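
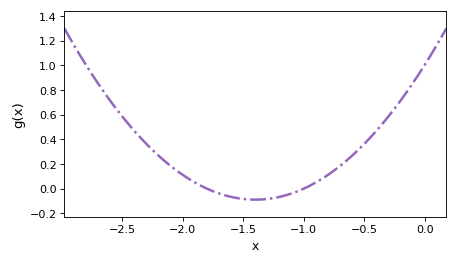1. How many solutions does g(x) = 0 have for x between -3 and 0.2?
2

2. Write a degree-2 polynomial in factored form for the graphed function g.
y = 0.56(x + 1.8)(x + 1)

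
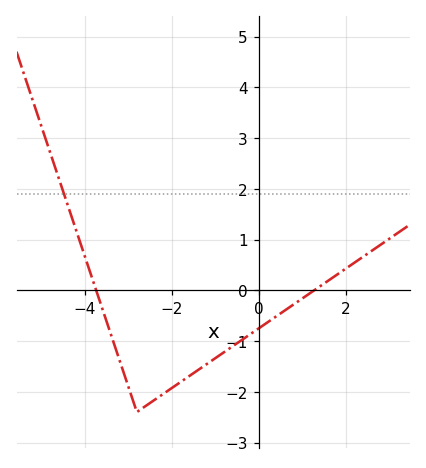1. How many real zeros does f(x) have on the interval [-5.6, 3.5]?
2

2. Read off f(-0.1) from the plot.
-0.8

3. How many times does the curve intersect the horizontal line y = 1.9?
1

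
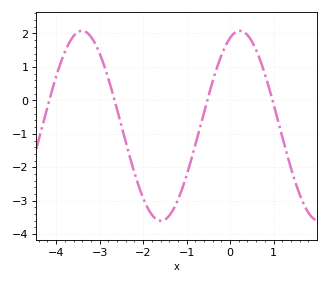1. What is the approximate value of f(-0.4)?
0.574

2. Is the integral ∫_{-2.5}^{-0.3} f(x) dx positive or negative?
negative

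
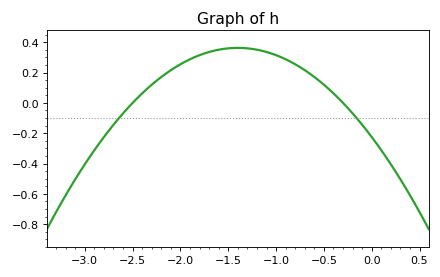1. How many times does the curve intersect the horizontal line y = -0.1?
2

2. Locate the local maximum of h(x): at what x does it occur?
-1.4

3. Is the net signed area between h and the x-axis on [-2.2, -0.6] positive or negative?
positive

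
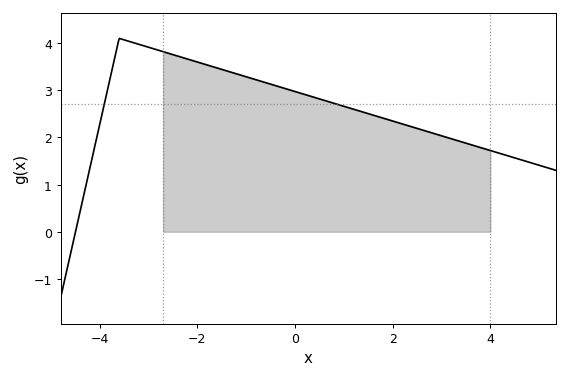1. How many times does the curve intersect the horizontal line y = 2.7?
2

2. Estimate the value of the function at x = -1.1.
3.3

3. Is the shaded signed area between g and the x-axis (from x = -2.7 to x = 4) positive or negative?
positive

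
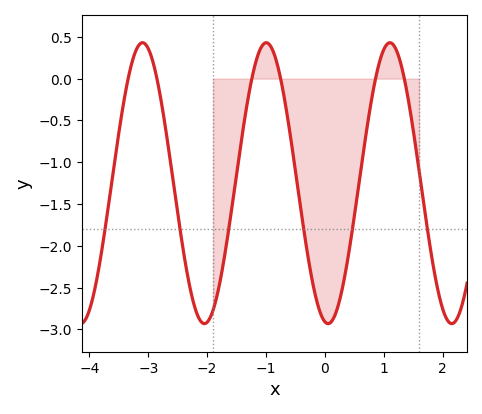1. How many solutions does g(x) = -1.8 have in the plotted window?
6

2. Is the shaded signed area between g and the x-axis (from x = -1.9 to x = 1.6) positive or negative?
negative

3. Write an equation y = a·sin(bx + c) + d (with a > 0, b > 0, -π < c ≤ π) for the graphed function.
y = 1.68sin(2.99x - 1.73) - 1.25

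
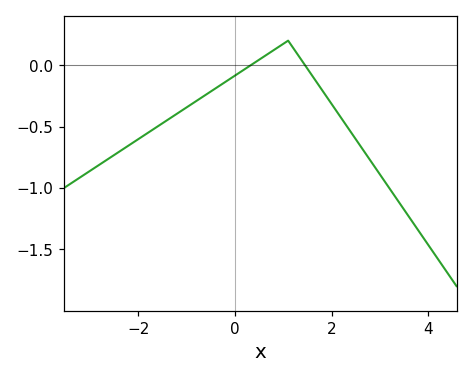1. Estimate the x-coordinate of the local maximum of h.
1.2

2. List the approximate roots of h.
0.4, 1.4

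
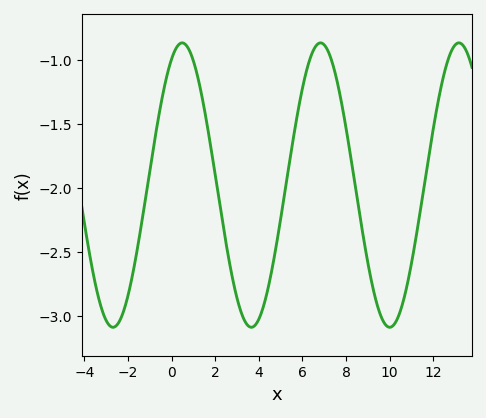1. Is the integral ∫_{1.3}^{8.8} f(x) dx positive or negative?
negative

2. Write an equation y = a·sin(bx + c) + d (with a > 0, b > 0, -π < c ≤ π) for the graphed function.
y = 1.11sin(0.99x + 1.09) - 1.98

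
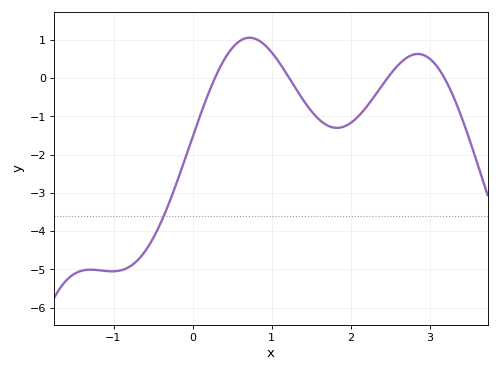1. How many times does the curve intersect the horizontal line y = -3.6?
1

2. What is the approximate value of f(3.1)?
0.287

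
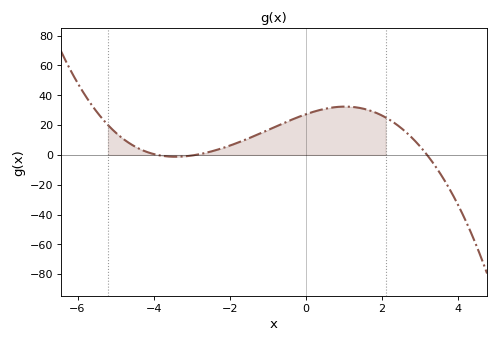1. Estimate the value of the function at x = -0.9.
18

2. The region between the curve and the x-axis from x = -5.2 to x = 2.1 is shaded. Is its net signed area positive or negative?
positive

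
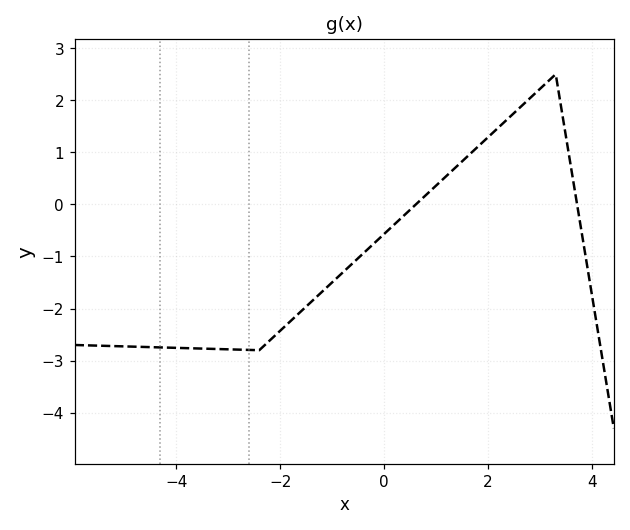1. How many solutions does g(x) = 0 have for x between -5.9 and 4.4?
2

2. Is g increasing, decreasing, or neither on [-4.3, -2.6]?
decreasing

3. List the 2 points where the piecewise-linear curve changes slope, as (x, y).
(-2.4, -2.8); (3.3, 2.5)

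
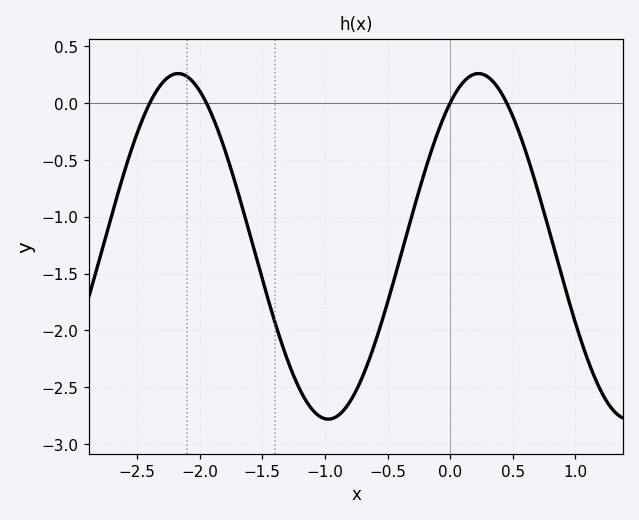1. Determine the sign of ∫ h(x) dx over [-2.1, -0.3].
negative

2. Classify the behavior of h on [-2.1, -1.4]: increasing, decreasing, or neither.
decreasing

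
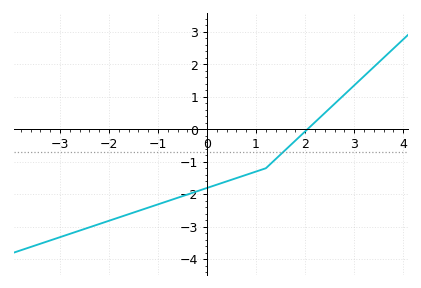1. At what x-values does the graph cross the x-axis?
2.05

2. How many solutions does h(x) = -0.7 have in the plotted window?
1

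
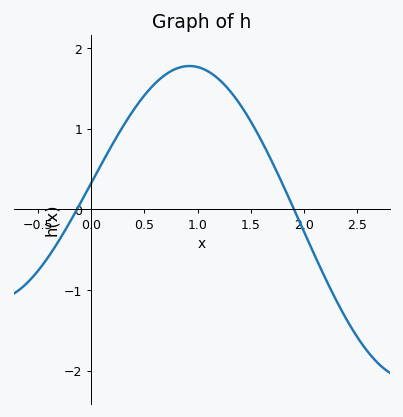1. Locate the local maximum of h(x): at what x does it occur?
0.924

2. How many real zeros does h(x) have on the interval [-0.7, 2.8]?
2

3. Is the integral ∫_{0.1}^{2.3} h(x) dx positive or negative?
positive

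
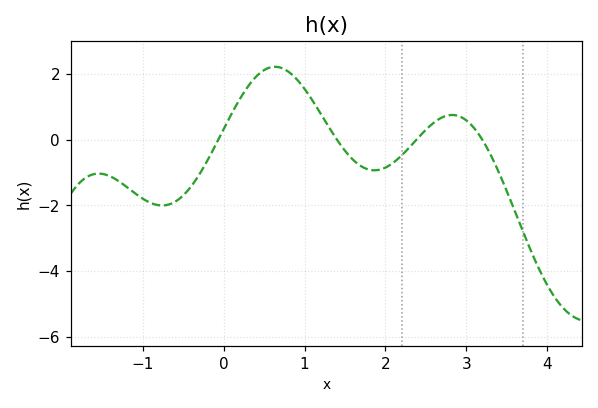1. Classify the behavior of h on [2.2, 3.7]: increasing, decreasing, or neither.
neither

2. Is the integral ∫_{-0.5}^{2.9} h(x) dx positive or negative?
positive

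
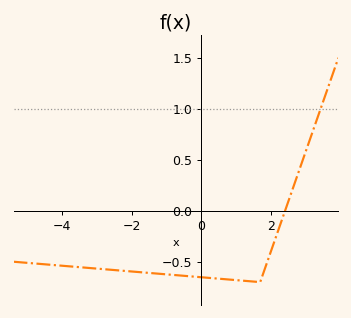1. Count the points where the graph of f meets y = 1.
1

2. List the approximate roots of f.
2.4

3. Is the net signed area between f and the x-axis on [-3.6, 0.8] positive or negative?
negative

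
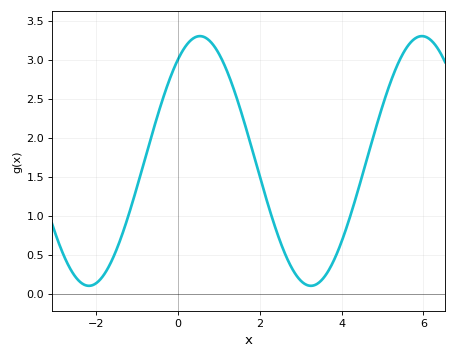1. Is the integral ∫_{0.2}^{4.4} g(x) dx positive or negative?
positive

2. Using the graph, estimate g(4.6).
1.7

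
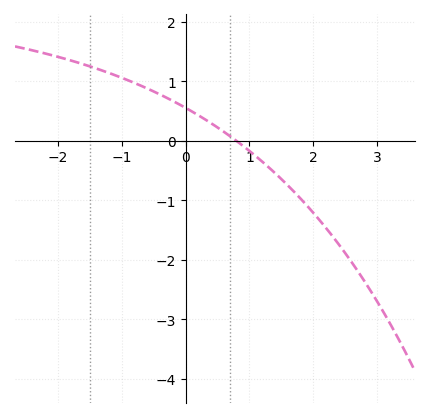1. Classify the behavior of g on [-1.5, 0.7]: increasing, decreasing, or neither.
decreasing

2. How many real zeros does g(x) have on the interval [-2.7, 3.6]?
1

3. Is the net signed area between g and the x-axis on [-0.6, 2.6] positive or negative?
negative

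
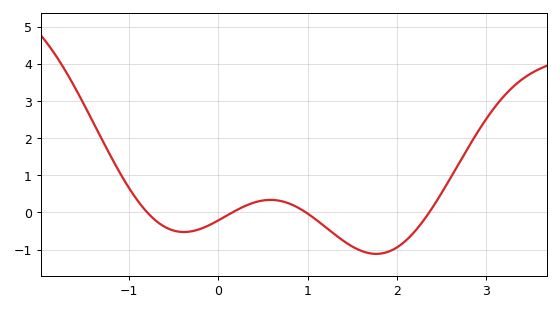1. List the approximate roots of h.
-0.8, 0.2, 1, 2.4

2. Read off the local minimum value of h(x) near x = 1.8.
-1.1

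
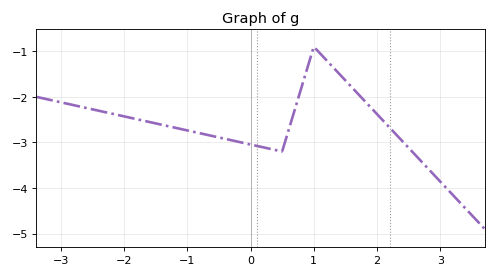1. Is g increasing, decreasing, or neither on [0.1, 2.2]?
neither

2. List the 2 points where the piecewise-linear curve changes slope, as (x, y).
(0.5, -3.2); (1, -0.9)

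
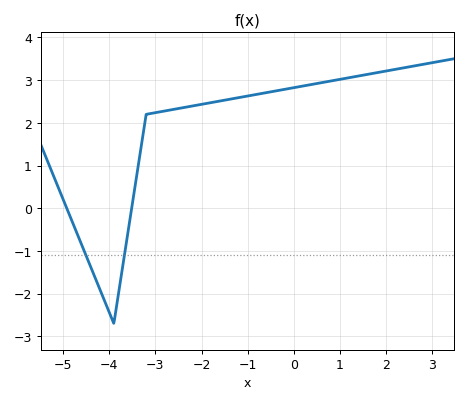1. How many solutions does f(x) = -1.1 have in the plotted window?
2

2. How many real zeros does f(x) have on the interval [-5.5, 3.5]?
2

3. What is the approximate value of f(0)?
2.8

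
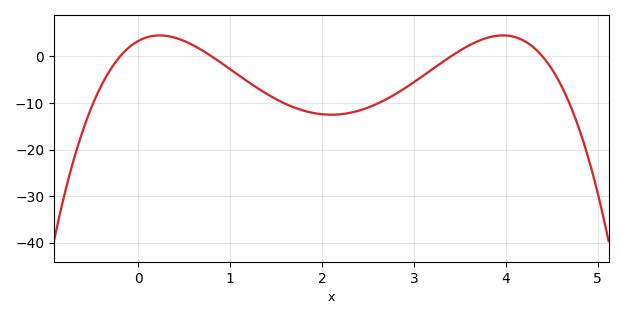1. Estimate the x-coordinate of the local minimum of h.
2.1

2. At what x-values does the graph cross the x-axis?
-0.2, 0.8, 3.4, 4.4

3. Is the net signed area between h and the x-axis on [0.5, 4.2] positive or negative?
negative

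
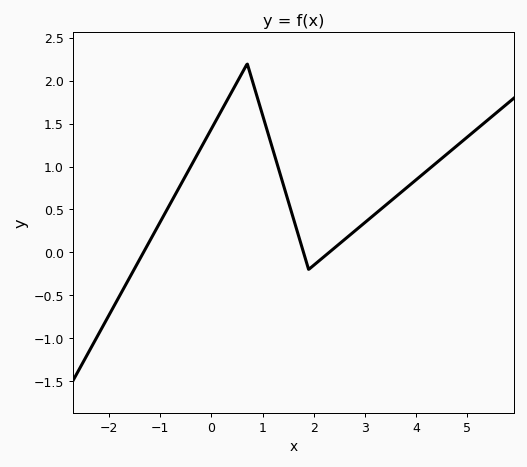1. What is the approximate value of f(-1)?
0.35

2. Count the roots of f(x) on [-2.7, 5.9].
3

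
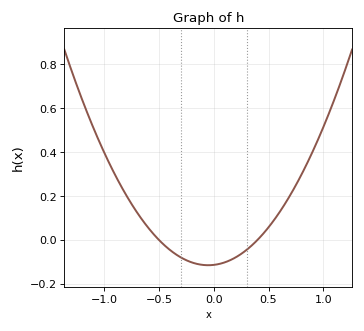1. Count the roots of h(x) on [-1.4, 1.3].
2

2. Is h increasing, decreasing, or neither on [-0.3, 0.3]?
neither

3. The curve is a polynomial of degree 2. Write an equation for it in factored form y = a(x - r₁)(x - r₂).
y = 0.57(x + 0.5)(x - 0.4)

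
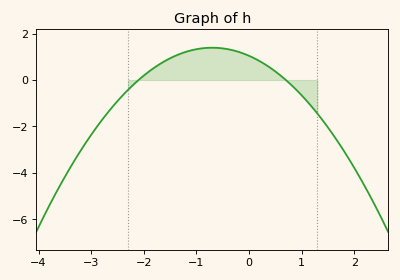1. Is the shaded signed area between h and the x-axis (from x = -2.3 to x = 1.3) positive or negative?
positive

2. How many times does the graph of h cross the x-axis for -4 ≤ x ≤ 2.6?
2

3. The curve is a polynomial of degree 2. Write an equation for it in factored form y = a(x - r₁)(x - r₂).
y = -0.71(x + 2.1)(x - 0.7)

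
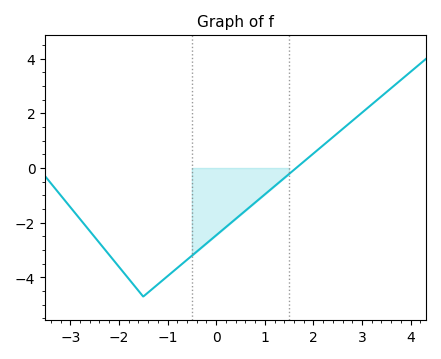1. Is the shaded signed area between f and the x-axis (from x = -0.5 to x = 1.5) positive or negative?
negative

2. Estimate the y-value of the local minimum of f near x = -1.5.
-4.6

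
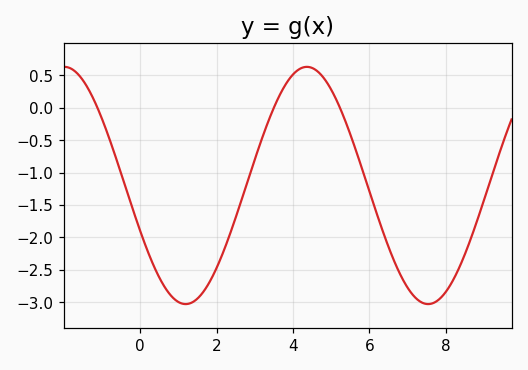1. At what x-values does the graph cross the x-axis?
-1.12, 3.5, 5.23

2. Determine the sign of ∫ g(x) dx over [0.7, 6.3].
negative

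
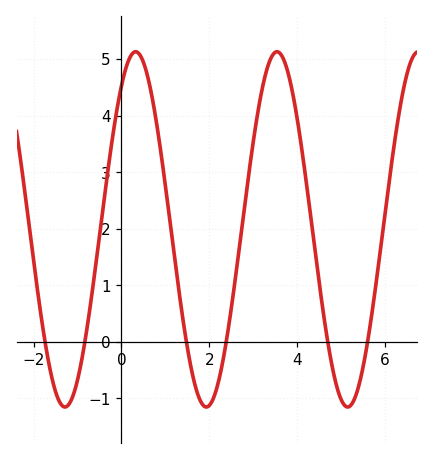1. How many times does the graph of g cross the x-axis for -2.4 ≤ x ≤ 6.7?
6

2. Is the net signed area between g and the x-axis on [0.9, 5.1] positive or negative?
positive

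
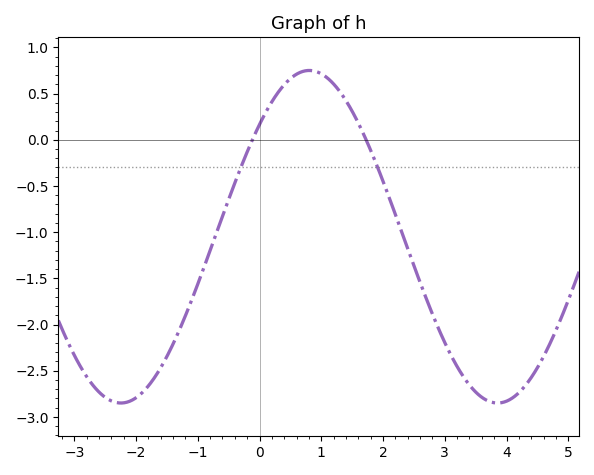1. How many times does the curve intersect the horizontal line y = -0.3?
2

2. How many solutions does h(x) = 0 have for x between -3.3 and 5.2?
2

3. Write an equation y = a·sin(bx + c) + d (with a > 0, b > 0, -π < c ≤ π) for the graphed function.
y = 1.8sin(1.03x + 0.742) - 1.05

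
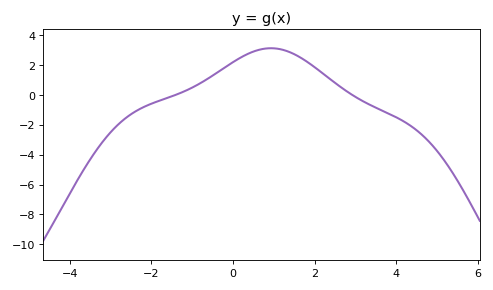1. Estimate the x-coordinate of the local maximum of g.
1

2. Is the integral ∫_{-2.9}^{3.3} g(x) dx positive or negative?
positive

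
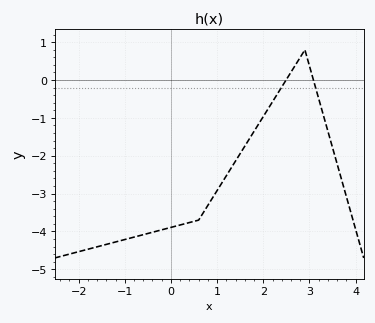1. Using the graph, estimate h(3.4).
-1.4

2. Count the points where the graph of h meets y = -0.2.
2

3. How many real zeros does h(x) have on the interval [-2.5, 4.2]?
2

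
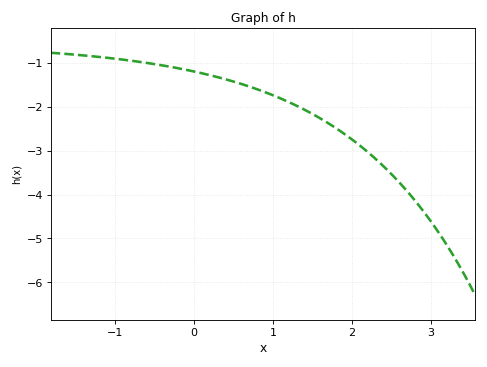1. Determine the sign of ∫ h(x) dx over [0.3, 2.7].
negative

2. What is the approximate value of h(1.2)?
-1.9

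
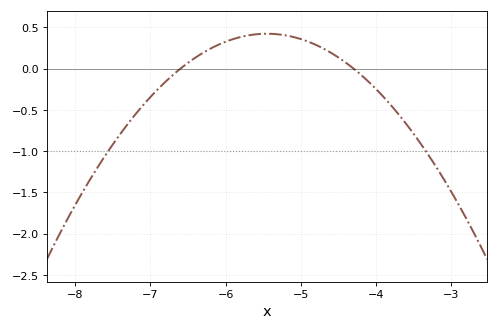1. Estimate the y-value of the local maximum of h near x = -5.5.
0.423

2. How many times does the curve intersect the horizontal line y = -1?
2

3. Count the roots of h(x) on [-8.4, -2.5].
2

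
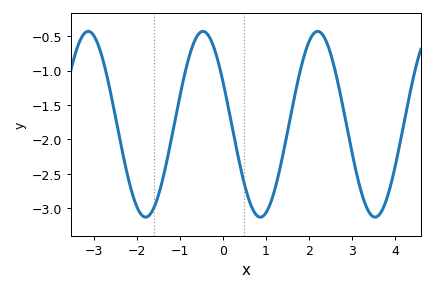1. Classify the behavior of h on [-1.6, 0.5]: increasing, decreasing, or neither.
neither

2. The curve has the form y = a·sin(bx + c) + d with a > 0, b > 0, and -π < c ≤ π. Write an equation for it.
y = 1.35sin(2.4x + 2.7) - 1.78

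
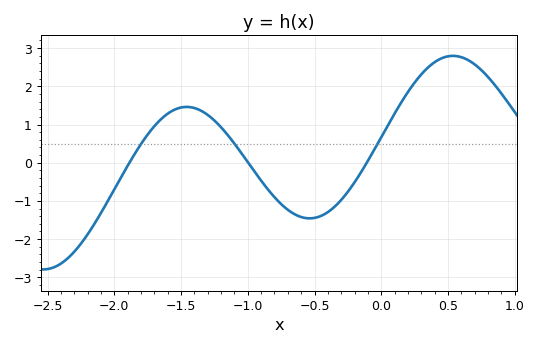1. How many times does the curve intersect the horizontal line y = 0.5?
3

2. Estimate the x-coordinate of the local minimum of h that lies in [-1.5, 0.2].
-0.55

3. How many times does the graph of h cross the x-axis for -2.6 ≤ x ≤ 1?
3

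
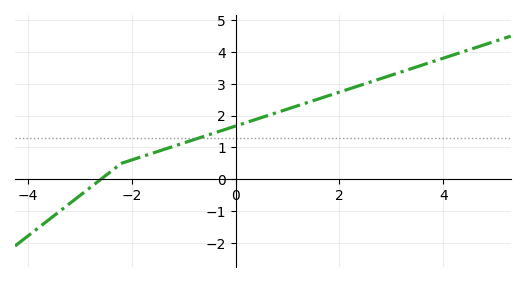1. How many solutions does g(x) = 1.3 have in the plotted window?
1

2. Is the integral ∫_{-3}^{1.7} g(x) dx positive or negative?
positive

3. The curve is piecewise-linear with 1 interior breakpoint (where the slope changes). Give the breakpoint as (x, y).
(-2.2, 0.5)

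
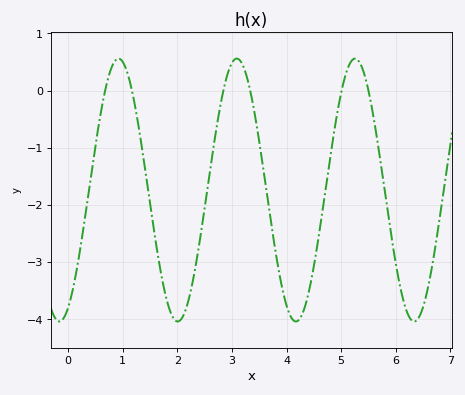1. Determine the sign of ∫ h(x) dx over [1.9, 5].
negative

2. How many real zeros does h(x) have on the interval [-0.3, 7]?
6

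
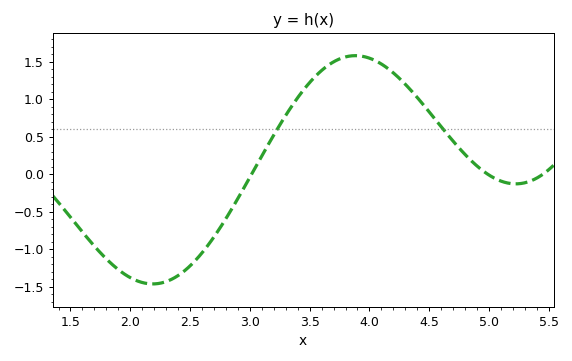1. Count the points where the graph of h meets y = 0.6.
2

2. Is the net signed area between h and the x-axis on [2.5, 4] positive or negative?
positive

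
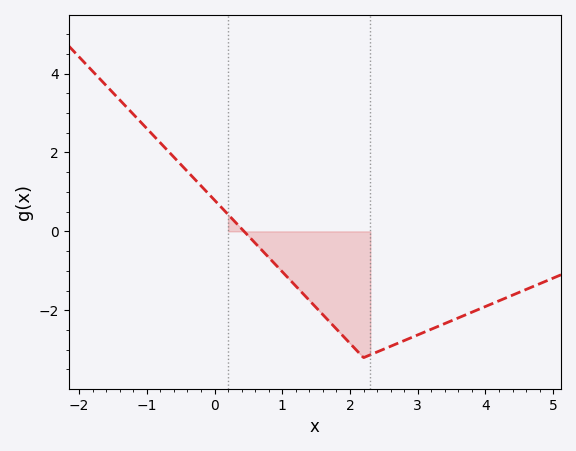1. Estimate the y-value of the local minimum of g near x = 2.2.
-3.2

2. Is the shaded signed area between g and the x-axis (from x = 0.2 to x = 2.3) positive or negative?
negative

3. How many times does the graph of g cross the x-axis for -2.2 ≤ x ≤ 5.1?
1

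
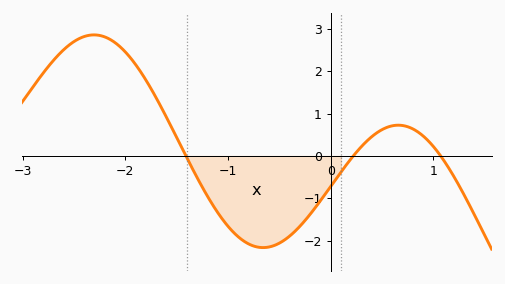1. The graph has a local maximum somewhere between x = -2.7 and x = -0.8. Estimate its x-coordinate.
-2.31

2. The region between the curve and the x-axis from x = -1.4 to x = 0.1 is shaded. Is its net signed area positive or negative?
negative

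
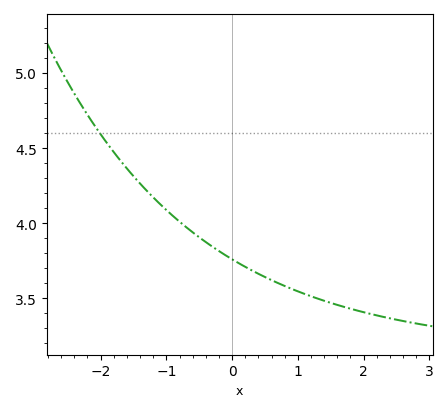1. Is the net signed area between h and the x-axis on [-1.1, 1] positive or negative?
positive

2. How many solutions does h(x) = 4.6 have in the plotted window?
1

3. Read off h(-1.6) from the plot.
4.35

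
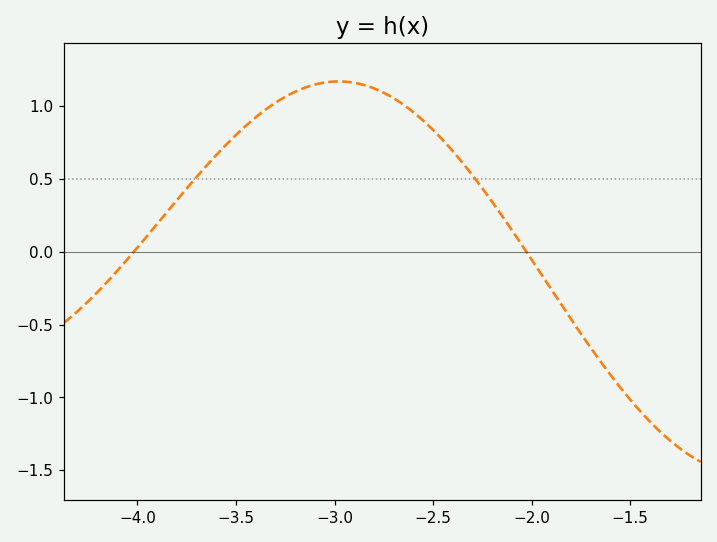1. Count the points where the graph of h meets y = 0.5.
2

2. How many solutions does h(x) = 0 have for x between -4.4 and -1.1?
2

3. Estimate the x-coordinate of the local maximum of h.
-3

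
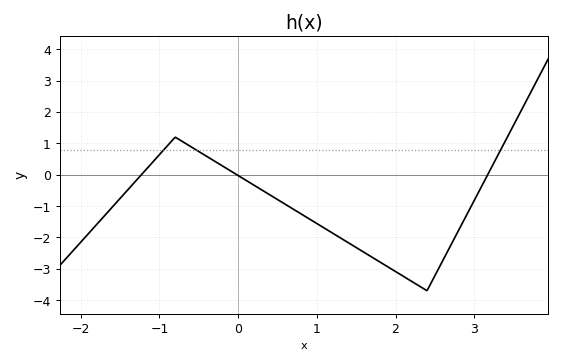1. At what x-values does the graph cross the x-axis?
-1.2, 0, 3.2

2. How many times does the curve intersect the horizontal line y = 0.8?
3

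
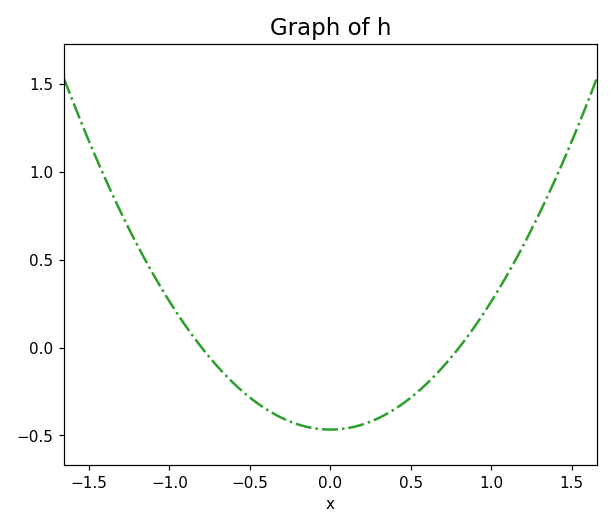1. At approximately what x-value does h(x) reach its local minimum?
0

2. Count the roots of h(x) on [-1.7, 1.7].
2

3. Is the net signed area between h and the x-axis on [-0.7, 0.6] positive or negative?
negative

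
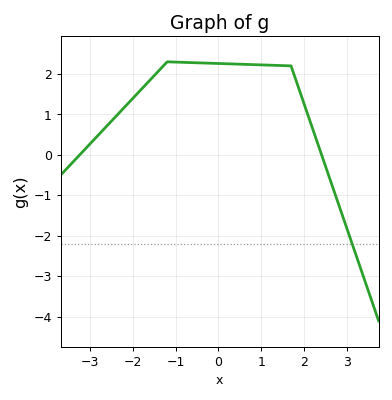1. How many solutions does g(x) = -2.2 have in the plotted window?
1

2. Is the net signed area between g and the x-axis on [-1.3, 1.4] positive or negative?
positive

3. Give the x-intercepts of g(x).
-3.2, 2.4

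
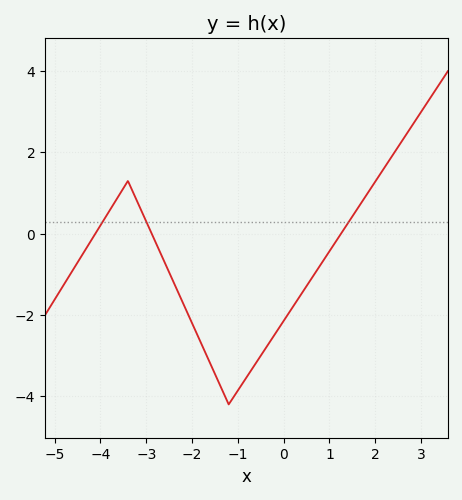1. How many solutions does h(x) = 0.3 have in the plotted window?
3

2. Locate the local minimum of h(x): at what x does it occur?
-1.2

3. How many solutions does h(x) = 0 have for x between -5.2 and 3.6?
3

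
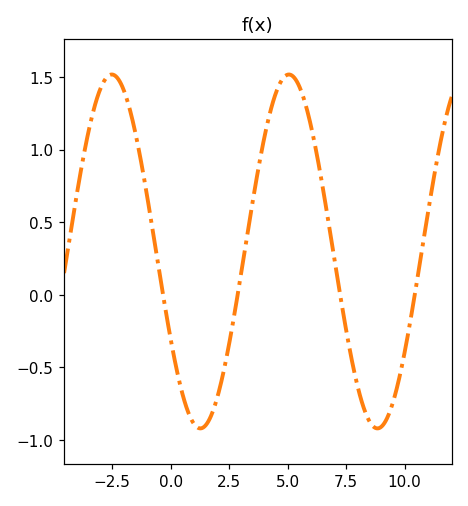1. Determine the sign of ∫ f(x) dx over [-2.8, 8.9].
positive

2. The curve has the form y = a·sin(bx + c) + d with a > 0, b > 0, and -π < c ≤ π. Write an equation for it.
y = 1.22sin(0.83x - 2.6) + 0.3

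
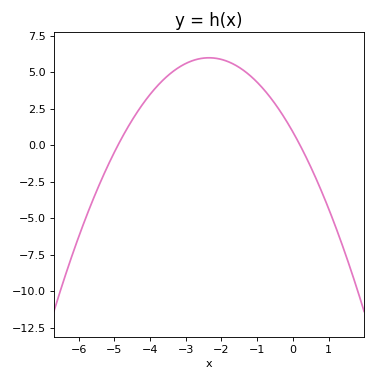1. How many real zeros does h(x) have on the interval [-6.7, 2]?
2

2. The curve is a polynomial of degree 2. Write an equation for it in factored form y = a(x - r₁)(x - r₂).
y = -0.92(x + 4.9)(x - 0.2)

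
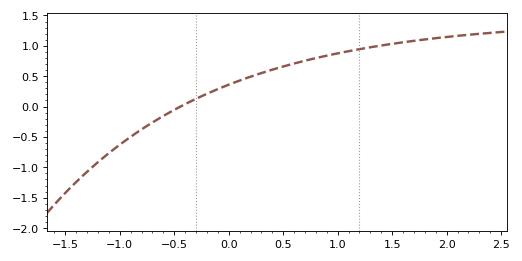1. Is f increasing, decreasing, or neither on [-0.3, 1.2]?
increasing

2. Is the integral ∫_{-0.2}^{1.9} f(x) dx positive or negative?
positive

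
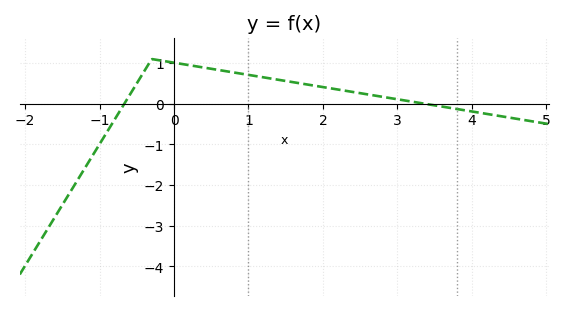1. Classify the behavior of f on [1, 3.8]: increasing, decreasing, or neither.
decreasing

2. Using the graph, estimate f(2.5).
0.26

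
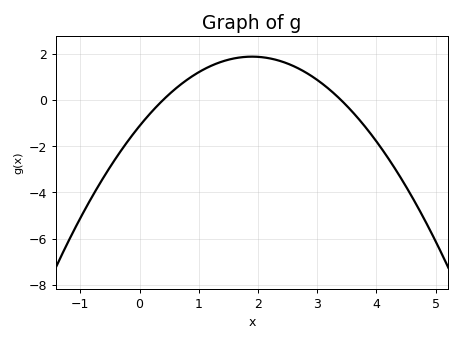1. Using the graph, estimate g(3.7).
-0.8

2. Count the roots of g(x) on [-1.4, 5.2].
2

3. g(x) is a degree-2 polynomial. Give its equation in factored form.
y = -0.83(x - 0.4)(x - 3.4)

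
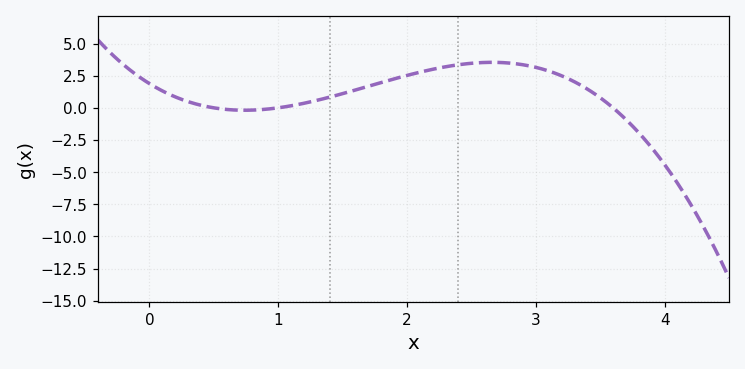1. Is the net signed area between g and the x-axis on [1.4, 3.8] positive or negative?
positive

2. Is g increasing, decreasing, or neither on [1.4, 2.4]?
increasing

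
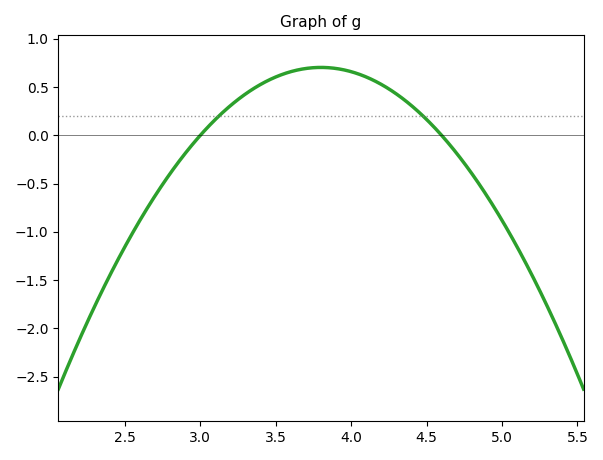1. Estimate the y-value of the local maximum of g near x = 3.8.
0.704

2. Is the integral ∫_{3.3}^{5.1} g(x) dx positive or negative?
positive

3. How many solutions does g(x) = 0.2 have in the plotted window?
2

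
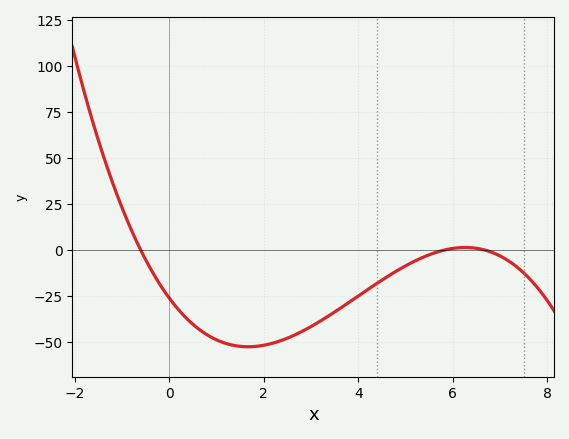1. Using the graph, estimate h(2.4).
-48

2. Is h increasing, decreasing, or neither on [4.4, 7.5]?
neither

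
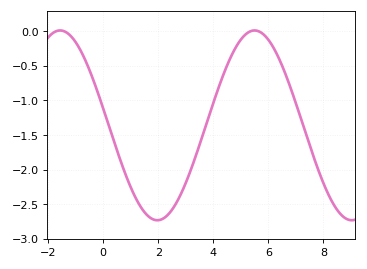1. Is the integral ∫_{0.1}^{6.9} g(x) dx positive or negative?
negative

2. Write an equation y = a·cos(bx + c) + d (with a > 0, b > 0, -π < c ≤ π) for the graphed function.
y = 1.37cos(0.89x + 1.39) - 1.36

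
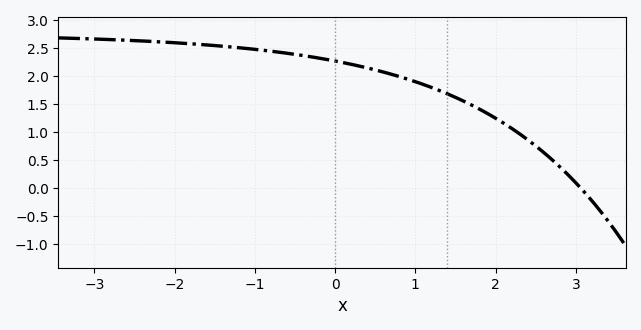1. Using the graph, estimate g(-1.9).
2.59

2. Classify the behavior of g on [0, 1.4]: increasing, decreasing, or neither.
decreasing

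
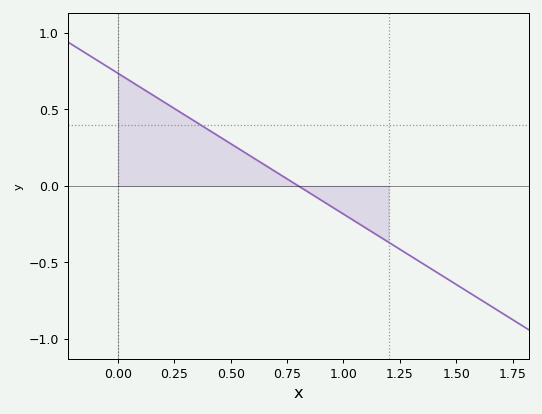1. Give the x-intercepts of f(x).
0.8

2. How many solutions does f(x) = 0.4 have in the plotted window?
1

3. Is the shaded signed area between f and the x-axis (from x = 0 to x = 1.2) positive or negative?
positive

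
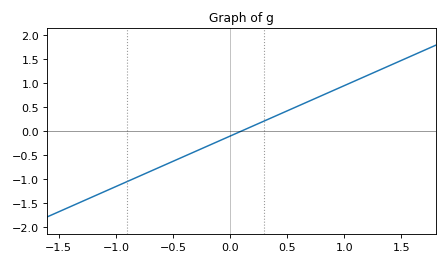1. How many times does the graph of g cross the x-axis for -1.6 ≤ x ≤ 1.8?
1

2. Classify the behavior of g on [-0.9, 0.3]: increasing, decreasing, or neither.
increasing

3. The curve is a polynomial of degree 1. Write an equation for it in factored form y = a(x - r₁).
y = 1.05(x - 0.1)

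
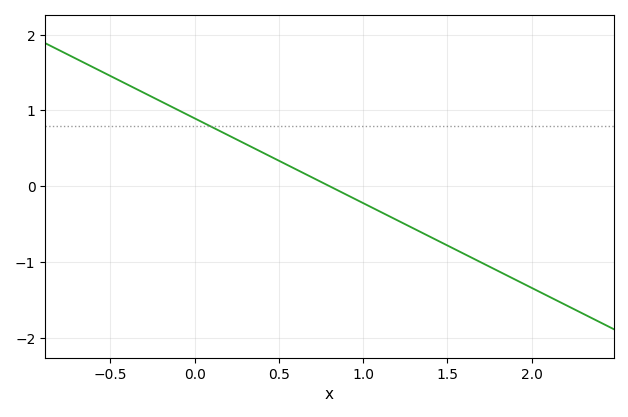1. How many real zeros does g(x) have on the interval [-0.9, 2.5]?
1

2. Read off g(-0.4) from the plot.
1.34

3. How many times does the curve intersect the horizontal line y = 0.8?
1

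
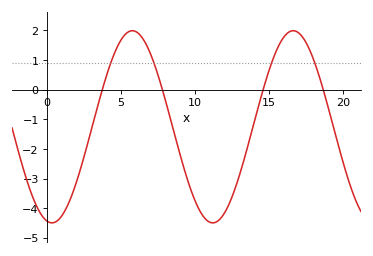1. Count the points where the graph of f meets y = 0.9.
4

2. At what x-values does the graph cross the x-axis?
4, 8, 14.5, 18.5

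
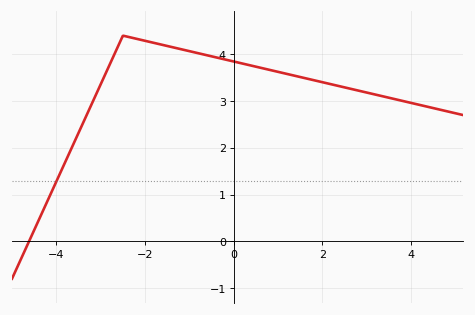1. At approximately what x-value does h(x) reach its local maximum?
-2.5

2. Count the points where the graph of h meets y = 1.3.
1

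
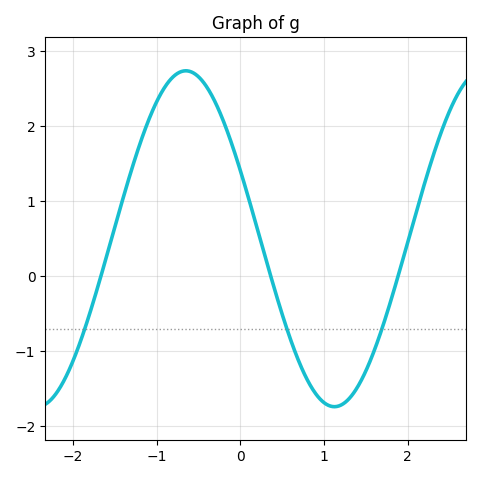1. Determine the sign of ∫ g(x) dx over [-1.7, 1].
positive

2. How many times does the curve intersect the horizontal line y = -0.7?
3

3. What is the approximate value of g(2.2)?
1.23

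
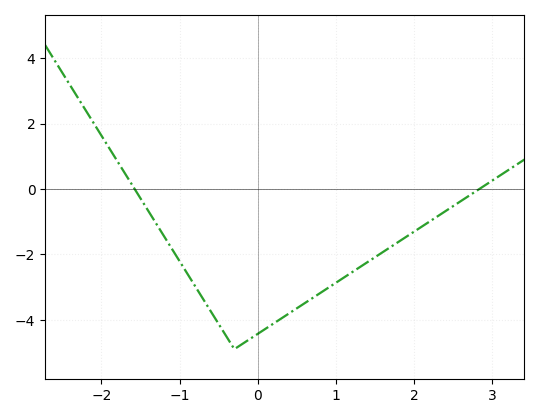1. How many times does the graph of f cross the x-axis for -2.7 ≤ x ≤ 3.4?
2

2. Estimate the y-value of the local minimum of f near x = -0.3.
-4.9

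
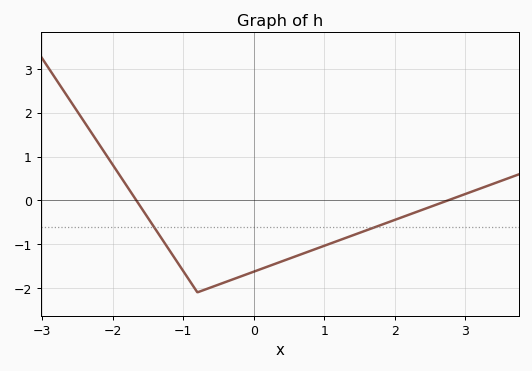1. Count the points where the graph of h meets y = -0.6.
2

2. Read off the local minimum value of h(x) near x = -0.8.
-2.1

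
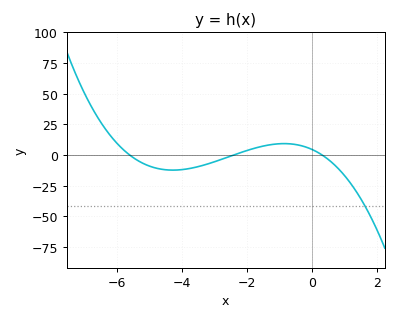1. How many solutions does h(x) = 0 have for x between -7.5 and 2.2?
3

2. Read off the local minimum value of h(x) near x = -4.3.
-12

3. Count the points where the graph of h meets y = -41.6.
1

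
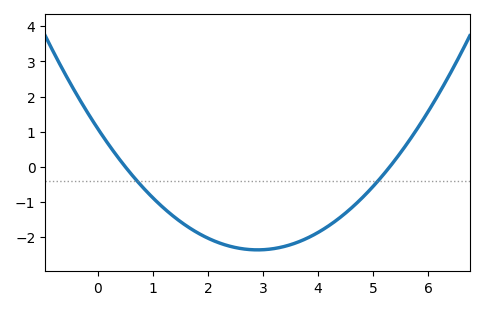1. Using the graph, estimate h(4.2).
-1.67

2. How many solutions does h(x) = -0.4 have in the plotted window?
2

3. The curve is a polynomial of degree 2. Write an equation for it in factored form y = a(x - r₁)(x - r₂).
y = 0.41(x - 0.5)(x - 5.3)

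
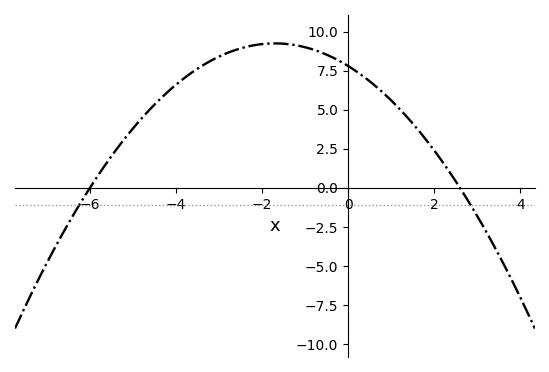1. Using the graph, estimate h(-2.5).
8.93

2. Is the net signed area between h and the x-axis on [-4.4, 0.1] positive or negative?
positive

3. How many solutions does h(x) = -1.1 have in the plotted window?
2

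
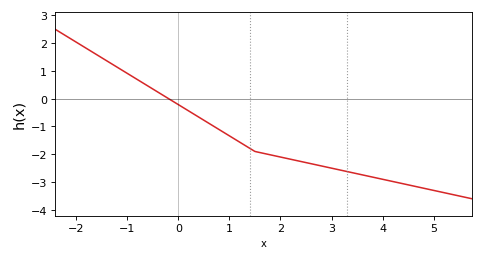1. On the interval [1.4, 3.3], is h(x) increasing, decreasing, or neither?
decreasing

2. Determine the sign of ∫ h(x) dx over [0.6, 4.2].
negative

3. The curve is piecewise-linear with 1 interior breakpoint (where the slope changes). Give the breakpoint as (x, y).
(1.5, -1.9)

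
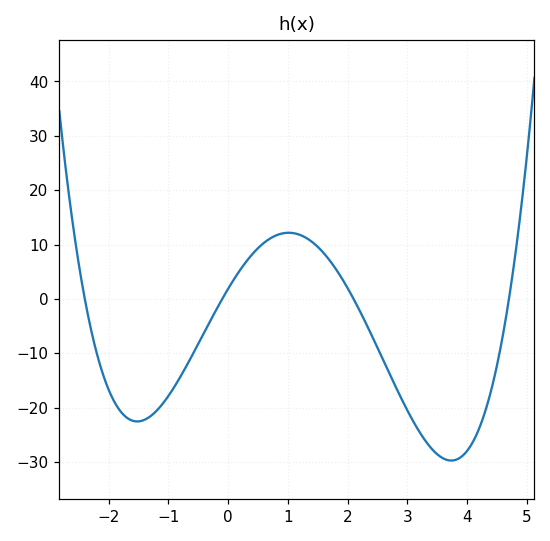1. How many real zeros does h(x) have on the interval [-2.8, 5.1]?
4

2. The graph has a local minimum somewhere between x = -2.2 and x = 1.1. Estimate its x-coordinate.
-1.6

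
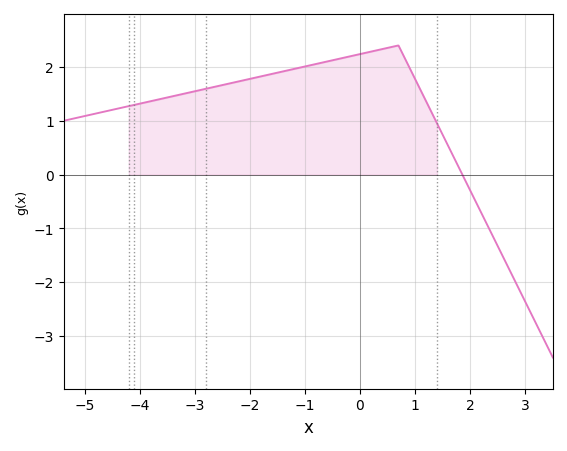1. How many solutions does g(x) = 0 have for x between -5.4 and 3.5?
1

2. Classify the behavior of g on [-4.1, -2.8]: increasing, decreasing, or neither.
increasing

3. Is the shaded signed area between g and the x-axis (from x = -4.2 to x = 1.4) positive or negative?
positive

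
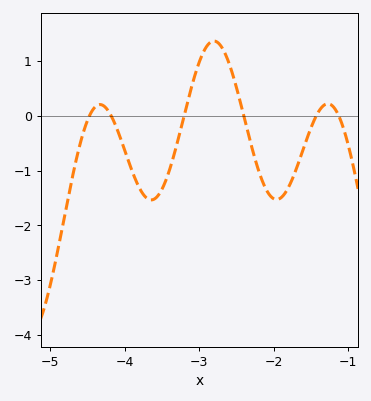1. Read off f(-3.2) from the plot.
0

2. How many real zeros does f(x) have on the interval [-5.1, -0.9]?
6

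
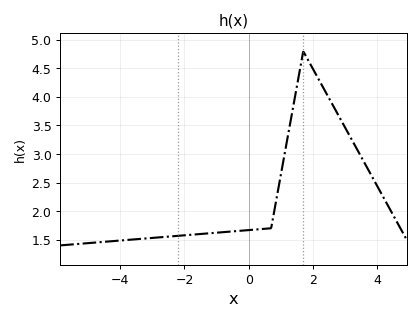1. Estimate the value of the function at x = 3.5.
2.95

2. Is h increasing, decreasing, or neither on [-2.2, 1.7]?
increasing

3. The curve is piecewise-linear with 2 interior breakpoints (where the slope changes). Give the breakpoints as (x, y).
(0.7, 1.7); (1.7, 4.8)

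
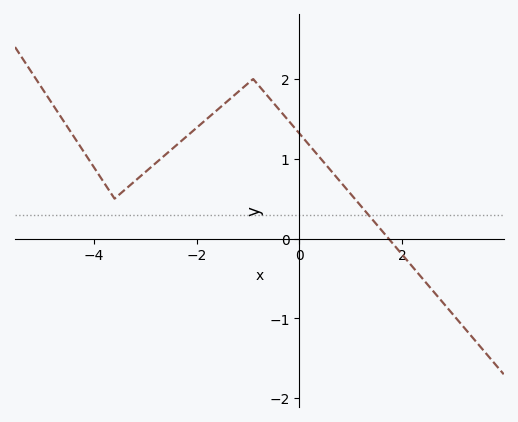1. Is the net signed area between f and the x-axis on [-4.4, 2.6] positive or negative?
positive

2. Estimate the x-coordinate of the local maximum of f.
-0.902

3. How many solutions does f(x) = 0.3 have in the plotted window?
1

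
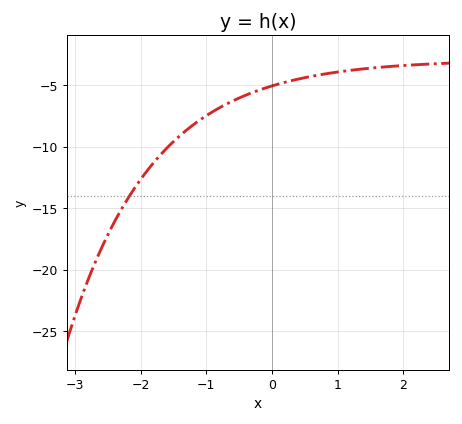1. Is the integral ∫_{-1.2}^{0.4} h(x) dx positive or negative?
negative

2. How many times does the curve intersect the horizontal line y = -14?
1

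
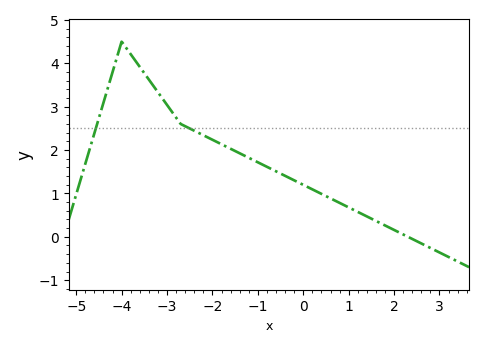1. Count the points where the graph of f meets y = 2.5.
2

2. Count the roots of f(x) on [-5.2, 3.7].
1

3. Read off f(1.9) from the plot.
0.21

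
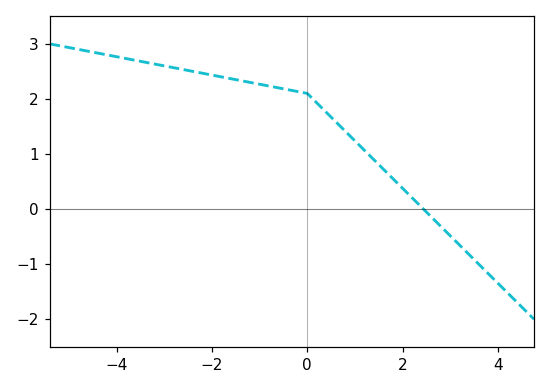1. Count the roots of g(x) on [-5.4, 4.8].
1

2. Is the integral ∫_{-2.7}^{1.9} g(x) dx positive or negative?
positive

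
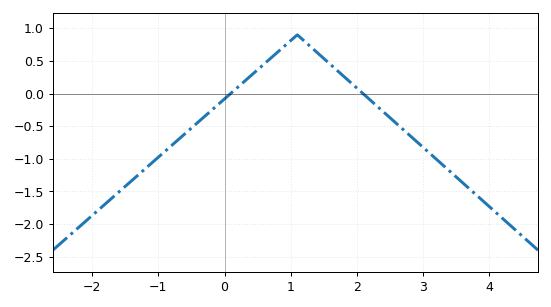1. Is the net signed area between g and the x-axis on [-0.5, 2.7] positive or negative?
positive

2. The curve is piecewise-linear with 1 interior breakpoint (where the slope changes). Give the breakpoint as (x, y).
(1.1, 0.9)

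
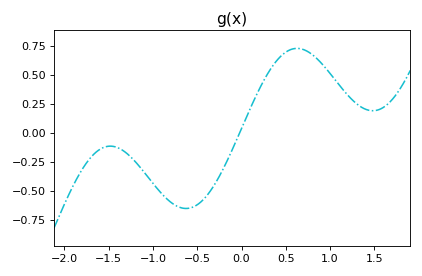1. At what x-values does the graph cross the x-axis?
0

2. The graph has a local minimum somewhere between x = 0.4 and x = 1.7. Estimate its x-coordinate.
1.5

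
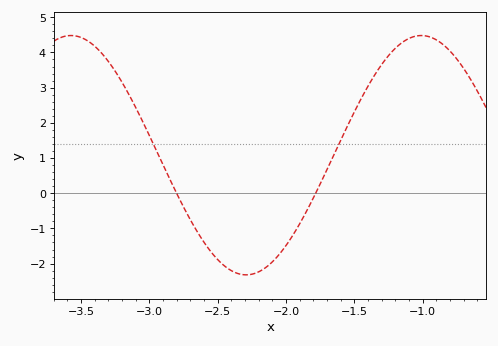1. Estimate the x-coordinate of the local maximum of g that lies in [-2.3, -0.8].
-1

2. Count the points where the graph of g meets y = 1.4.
2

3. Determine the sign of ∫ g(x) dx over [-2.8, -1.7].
negative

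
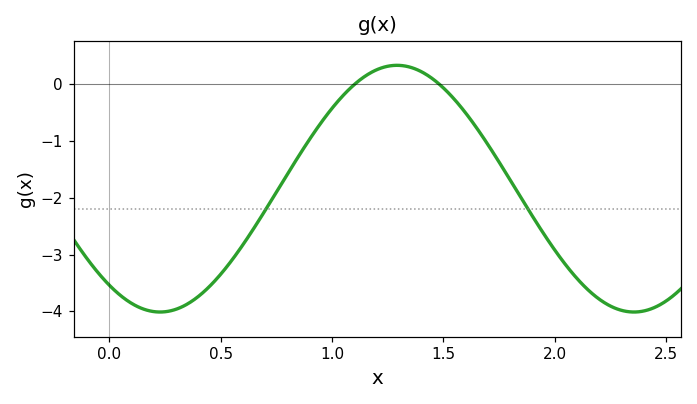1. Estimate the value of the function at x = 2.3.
-3.98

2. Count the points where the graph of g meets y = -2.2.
2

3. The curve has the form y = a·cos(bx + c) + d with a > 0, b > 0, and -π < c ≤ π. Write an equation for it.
y = 2.17cos(2.95x + 2.47) - 1.84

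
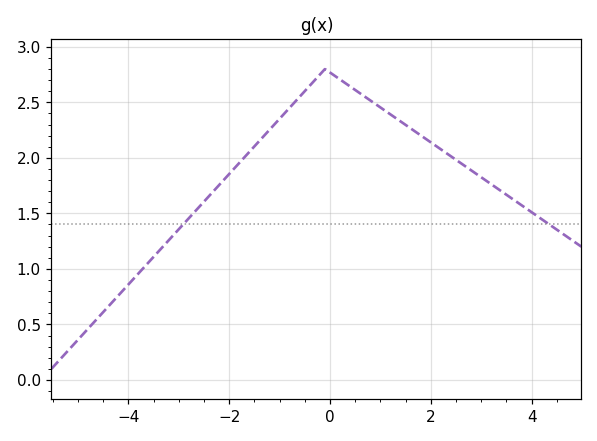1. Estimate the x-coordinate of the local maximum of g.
-0.2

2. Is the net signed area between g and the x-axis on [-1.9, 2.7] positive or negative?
positive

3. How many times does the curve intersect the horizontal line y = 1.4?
2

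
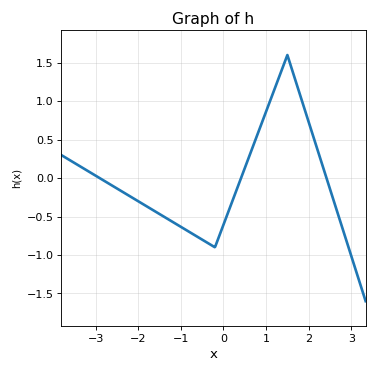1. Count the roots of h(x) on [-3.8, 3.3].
3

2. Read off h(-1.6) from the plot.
-0.45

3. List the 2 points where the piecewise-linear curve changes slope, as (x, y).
(-0.2, -0.9); (1.5, 1.6)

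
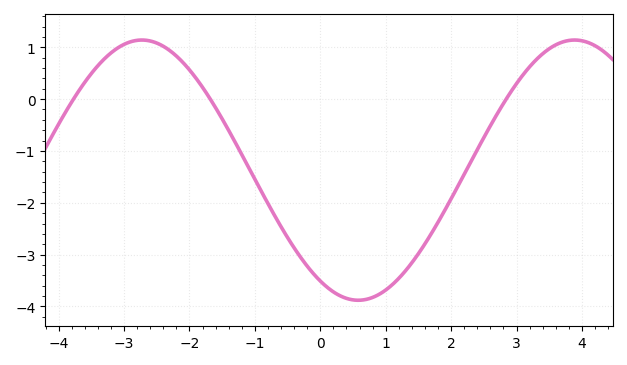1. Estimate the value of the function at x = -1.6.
-0.167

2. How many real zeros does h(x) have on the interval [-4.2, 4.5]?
3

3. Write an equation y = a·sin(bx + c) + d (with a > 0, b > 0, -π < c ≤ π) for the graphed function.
y = 2.51sin(0.95x - 2.12) - 1.37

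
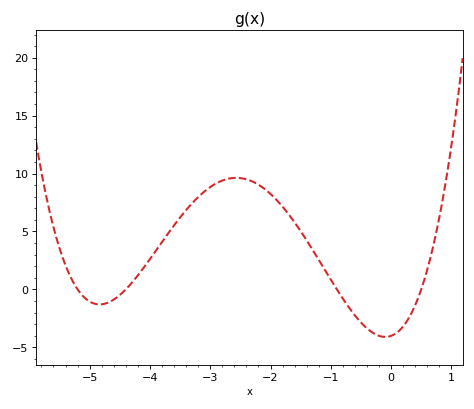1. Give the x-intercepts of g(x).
-5.2, -4.4, -0.9, 0.5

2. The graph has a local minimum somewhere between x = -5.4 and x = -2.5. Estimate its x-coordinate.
-4.8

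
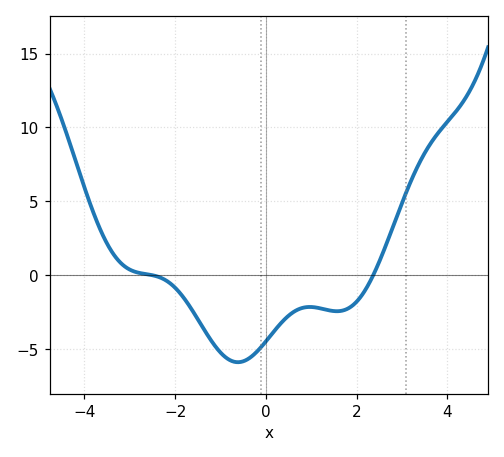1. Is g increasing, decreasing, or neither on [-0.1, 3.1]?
neither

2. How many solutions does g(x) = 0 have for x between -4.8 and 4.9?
2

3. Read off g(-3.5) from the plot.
2.14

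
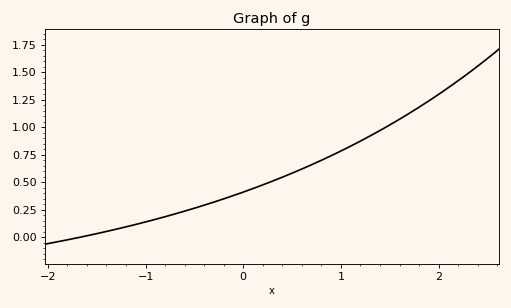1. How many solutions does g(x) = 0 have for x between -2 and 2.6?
1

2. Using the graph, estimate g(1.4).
0.95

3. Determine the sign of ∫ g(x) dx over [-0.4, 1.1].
positive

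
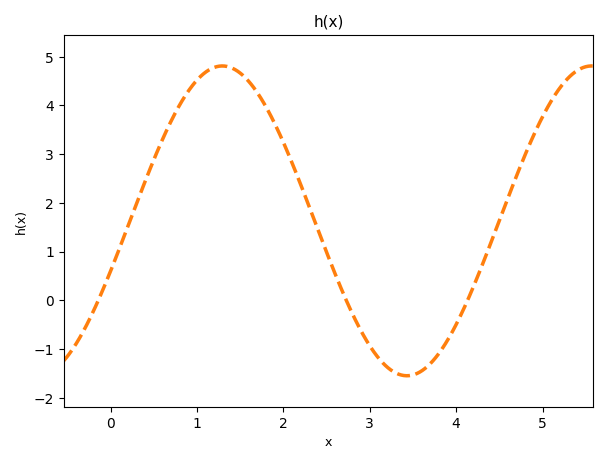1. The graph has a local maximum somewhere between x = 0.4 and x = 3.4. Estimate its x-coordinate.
1.29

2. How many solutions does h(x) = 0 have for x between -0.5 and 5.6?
3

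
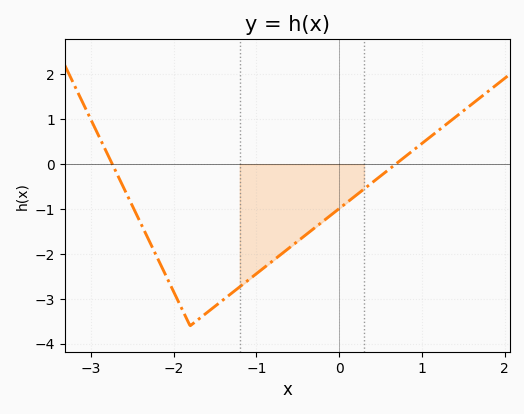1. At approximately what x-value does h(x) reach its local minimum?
-1.8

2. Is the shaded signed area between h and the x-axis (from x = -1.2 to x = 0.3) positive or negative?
negative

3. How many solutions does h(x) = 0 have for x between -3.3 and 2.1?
2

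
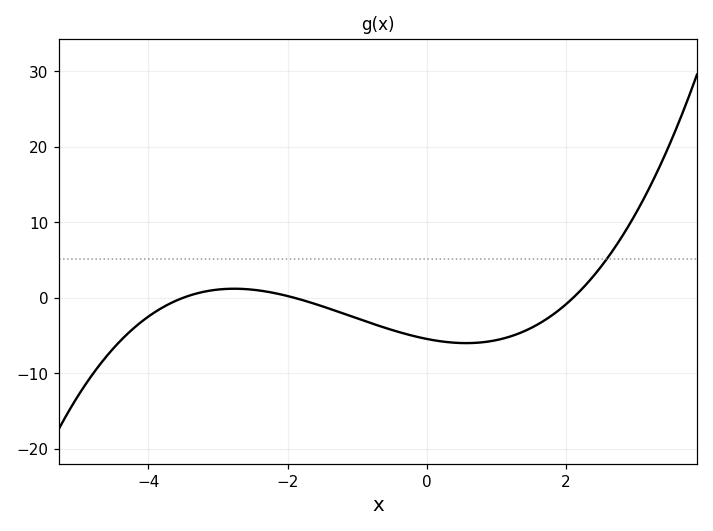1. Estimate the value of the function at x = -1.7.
-1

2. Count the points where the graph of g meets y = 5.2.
1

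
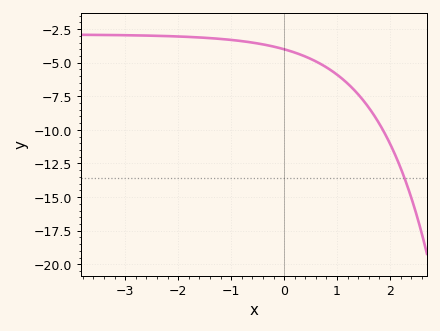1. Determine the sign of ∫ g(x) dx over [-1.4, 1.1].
negative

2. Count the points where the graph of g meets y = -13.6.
1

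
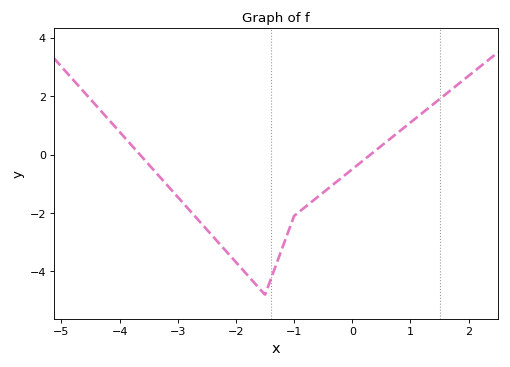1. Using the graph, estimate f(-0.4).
-1.14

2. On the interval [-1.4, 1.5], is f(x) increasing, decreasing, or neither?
increasing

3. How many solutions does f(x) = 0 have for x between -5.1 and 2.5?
2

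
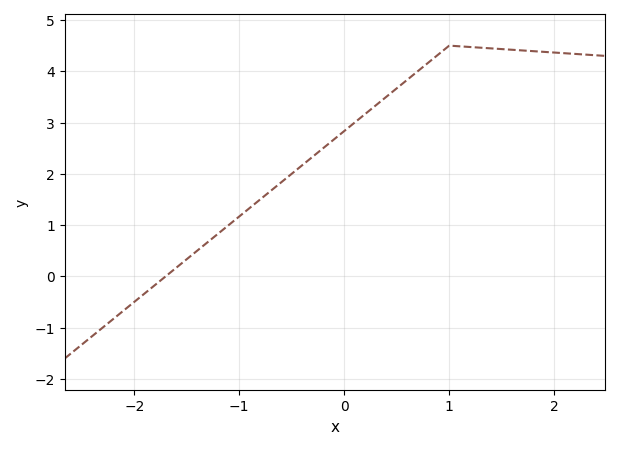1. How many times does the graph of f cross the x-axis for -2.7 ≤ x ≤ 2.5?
1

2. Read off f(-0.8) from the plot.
1.5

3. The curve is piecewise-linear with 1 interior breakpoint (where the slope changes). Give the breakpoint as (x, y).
(1, 4.5)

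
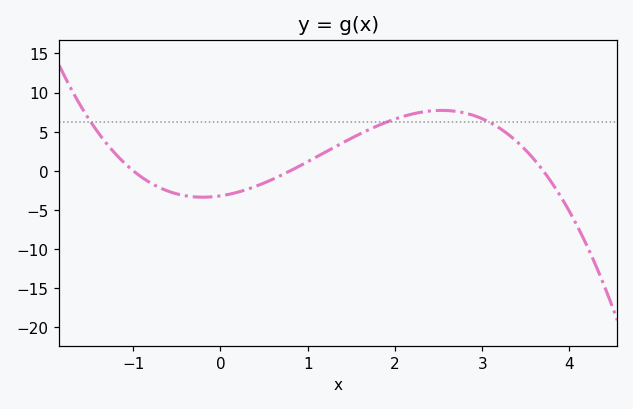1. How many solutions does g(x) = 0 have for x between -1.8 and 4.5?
3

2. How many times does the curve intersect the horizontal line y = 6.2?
3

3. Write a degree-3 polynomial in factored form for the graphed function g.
y = -1.08(x + 1)(x - 0.8)(x - 3.7)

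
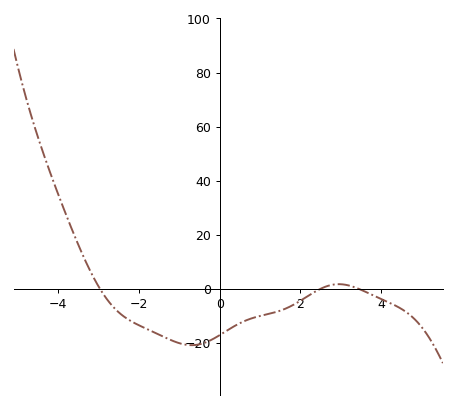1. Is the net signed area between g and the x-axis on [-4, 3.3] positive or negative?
negative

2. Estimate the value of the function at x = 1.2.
-9.15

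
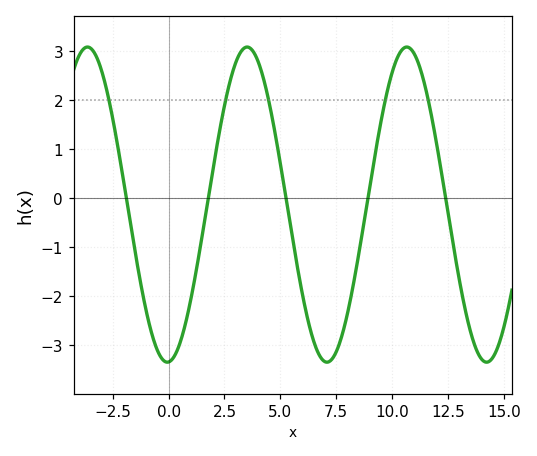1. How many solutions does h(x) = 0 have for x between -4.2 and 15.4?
5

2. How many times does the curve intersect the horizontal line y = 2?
5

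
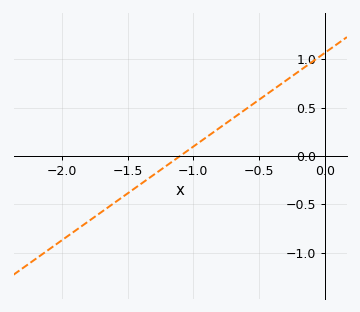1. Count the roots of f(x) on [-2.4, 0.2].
1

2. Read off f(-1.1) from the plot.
0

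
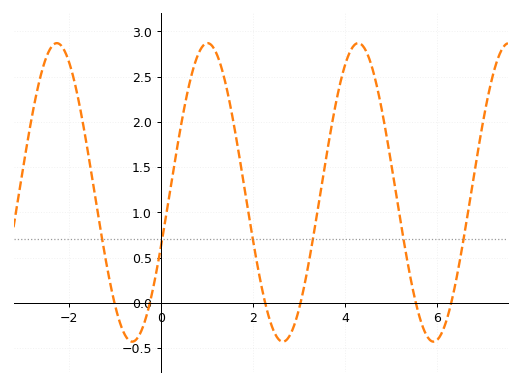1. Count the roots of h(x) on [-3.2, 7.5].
6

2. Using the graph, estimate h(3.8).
2.2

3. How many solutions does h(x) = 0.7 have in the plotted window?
6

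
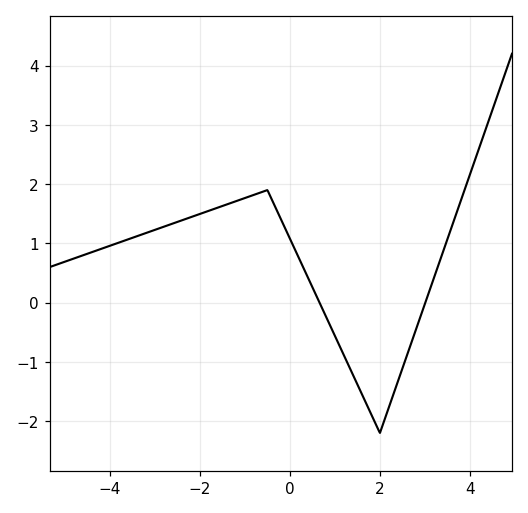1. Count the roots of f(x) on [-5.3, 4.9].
2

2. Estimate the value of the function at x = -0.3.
1.57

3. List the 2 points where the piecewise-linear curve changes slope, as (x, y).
(-0.5, 1.9); (2, -2.2)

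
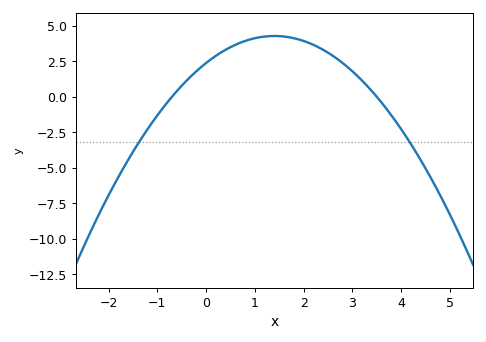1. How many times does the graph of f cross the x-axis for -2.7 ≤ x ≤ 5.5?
2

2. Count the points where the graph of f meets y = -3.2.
2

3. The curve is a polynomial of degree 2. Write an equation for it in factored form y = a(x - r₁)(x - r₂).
y = -0.97(x + 0.7)(x - 3.5)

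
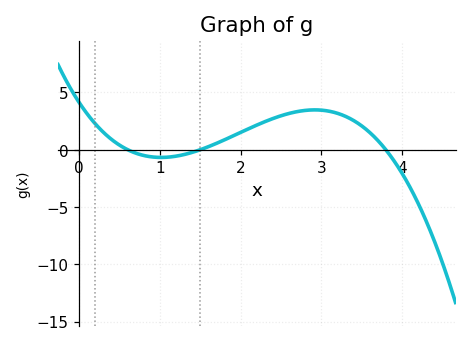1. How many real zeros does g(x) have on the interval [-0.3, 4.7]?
3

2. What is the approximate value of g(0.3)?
1.51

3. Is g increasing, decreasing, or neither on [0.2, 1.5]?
neither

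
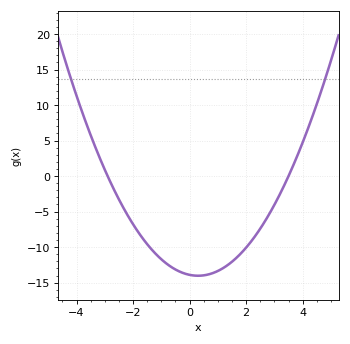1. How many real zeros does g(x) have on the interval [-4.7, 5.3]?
2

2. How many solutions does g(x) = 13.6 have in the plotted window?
2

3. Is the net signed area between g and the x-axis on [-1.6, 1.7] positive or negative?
negative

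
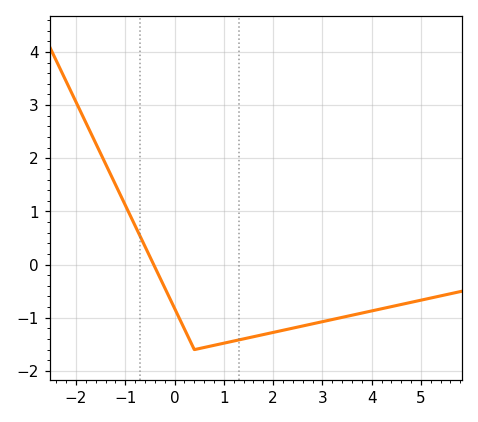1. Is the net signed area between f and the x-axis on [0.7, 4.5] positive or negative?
negative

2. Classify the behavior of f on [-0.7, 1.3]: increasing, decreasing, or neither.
neither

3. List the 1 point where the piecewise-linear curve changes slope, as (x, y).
(0.4, -1.6)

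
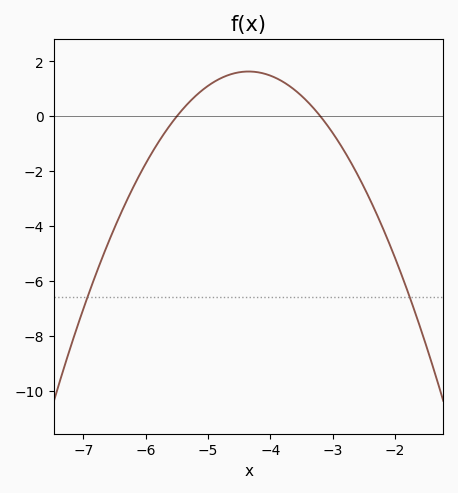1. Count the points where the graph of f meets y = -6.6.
2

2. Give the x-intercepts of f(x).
-5.5, -3.2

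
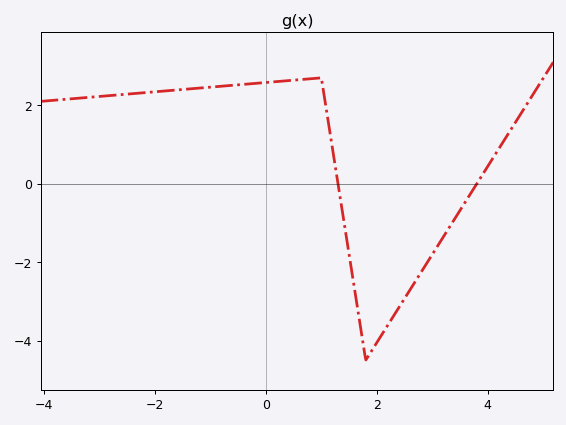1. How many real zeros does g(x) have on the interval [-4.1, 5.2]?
2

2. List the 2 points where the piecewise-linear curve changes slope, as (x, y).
(1, 2.7); (1.8, -4.5)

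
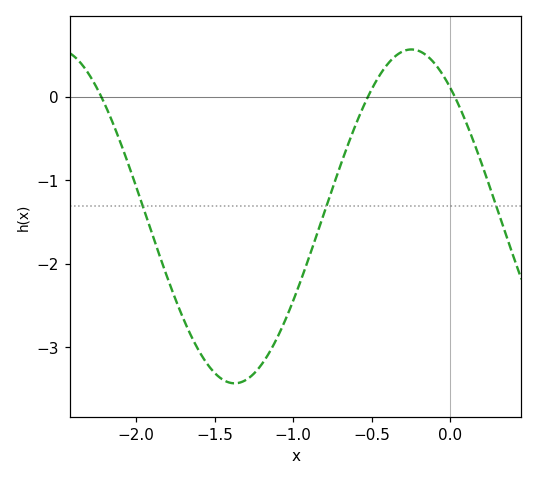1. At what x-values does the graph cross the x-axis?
-2.2, -0.5, 0.05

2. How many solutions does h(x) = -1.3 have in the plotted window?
3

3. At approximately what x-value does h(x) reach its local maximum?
-0.25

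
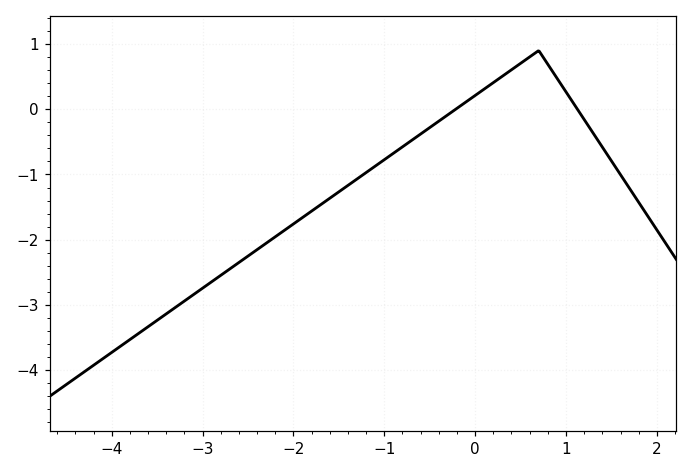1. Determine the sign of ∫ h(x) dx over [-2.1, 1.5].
negative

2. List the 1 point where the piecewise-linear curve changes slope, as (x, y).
(0.7, 0.9)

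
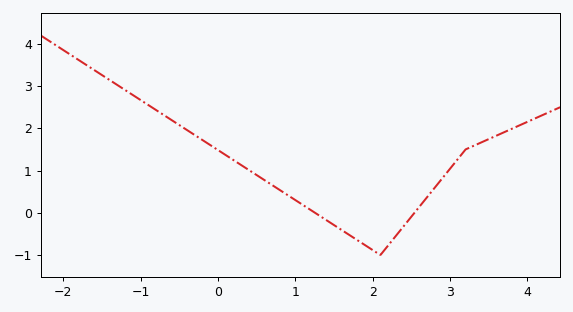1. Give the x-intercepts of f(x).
1.26, 2.54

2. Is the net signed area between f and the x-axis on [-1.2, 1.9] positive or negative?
positive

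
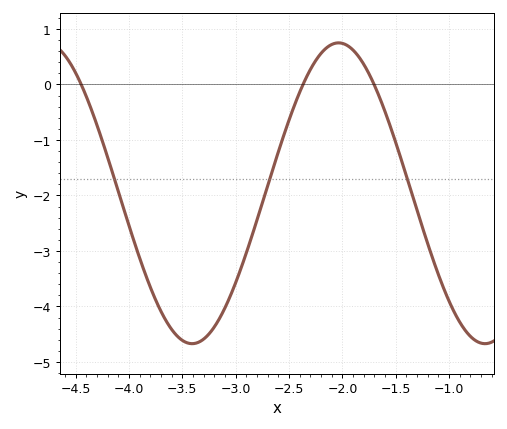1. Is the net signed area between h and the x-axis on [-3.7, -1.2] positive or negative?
negative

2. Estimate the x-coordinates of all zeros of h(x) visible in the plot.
-4.4, -2.4, -1.7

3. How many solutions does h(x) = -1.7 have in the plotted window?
3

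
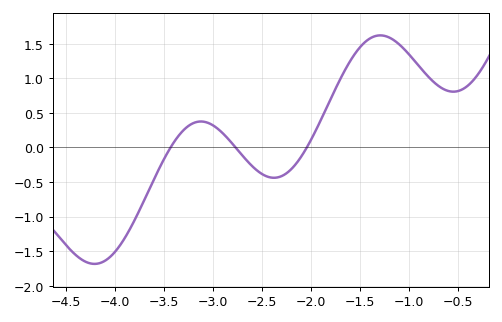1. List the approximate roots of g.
-3.43, -2.77, -2.04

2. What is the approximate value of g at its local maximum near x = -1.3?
1.62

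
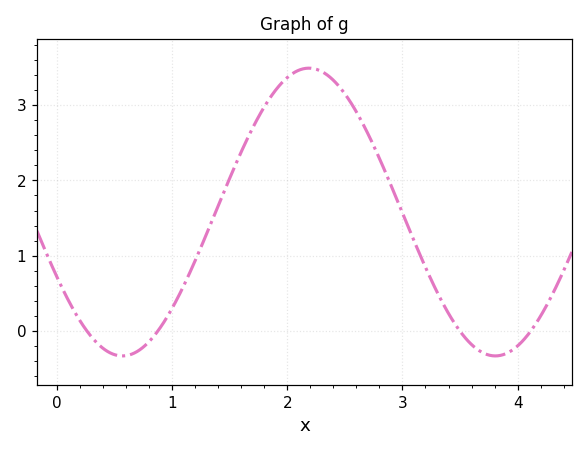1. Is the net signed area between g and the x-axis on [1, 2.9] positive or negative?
positive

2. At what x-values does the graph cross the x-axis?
0.3, 0.9, 3.5, 4.1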